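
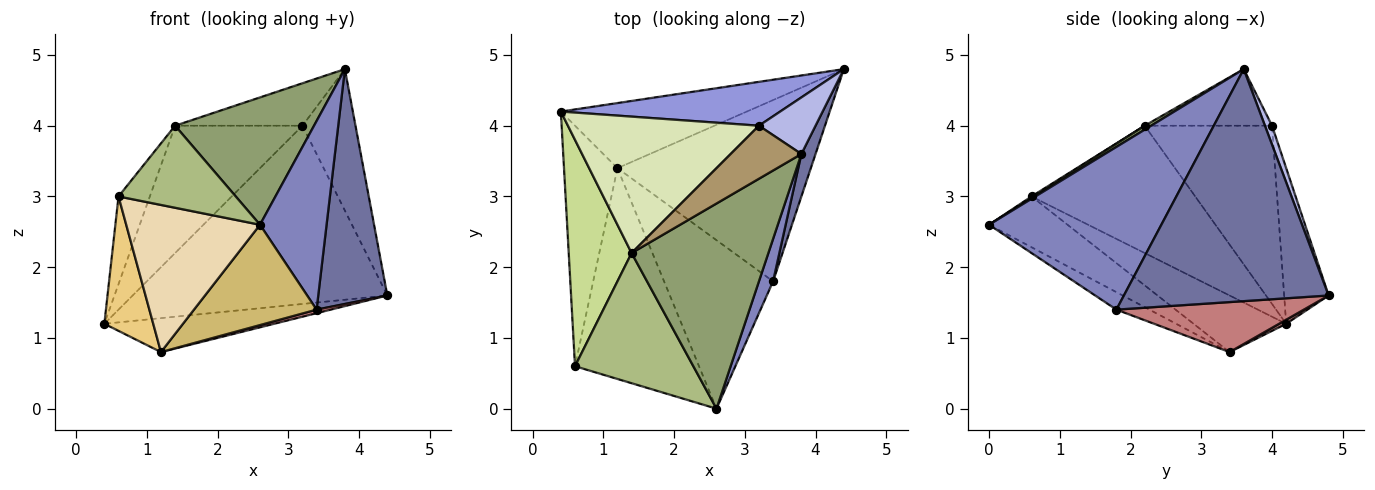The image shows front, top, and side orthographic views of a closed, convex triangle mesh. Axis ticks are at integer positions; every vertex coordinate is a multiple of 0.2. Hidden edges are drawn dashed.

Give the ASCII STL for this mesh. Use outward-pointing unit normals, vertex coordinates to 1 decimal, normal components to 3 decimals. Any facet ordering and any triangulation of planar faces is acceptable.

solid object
 facet normal 0.946 -0.319 0.058
  outer loop
   vertex 3.4 1.8 1.4
   vertex 4.4 4.8 1.6
   vertex 3.8 3.6 4.8
  endloop
 endfacet
 facet normal 0.930 -0.359 0.081
  outer loop
   vertex 3.4 1.8 1.4
   vertex 3.8 3.6 4.8
   vertex 2.6 0.0 2.6
  endloop
 endfacet
 facet normal -0.167 0.957 0.236
  outer loop
   vertex 3.2 4.0 4.0
   vertex 4.4 4.8 1.6
   vertex 0.4 4.2 1.2
  endloop
 endfacet
 facet normal 0.123 0.921 0.369
  outer loop
   vertex 3.2 4.0 4.0
   vertex 3.8 3.6 4.8
   vertex 4.4 4.8 1.6
  endloop
 endfacet
 facet normal 0.024 -0.527 0.849
  outer loop
   vertex 1.4 2.2 4.0
   vertex 2.6 0.0 2.6
   vertex 3.8 3.6 4.8
  endloop
 endfacet
 facet normal 0.009 -0.533 0.846
  outer loop
   vertex 1.4 2.2 4.0
   vertex 0.6 0.6 3.0
   vertex 2.6 0.0 2.6
  endloop
 endfacet
 facet normal -0.884 0.169 0.436
  outer loop
   vertex 1.4 2.2 4.0
   vertex 0.4 4.2 1.2
   vertex 0.6 0.6 3.0
  endloop
 endfacet
 facet normal -0.564 0.564 0.604
  outer loop
   vertex 1.4 2.2 4.0
   vertex 3.2 4.0 4.0
   vertex 0.4 4.2 1.2
  endloop
 endfacet
 facet normal -0.530 0.530 0.662
  outer loop
   vertex 1.4 2.2 4.0
   vertex 3.8 3.6 4.8
   vertex 3.2 4.0 4.0
  endloop
 endfacet
 facet normal -0.136 -0.507 -0.851
  outer loop
   vertex 1.2 3.4 0.8
   vertex 3.4 1.8 1.4
   vertex 2.6 0.0 2.6
  endloop
 endfacet
 facet normal -0.679 -0.358 -0.641
  outer loop
   vertex 1.2 3.4 0.8
   vertex 0.6 0.6 3.0
   vertex 0.4 4.2 1.2
  endloop
 endfacet
 facet normal -0.318 -0.543 -0.777
  outer loop
   vertex 1.2 3.4 0.8
   vertex 2.6 0.0 2.6
   vertex 0.6 0.6 3.0
  endloop
 endfacet
 facet normal 0.019 0.462 -0.886
  outer loop
   vertex 1.2 3.4 0.8
   vertex 0.4 4.2 1.2
   vertex 4.4 4.8 1.6
  endloop
 endfacet
 facet normal 0.250 -0.019 -0.968
  outer loop
   vertex 1.2 3.4 0.8
   vertex 4.4 4.8 1.6
   vertex 3.4 1.8 1.4
  endloop
 endfacet
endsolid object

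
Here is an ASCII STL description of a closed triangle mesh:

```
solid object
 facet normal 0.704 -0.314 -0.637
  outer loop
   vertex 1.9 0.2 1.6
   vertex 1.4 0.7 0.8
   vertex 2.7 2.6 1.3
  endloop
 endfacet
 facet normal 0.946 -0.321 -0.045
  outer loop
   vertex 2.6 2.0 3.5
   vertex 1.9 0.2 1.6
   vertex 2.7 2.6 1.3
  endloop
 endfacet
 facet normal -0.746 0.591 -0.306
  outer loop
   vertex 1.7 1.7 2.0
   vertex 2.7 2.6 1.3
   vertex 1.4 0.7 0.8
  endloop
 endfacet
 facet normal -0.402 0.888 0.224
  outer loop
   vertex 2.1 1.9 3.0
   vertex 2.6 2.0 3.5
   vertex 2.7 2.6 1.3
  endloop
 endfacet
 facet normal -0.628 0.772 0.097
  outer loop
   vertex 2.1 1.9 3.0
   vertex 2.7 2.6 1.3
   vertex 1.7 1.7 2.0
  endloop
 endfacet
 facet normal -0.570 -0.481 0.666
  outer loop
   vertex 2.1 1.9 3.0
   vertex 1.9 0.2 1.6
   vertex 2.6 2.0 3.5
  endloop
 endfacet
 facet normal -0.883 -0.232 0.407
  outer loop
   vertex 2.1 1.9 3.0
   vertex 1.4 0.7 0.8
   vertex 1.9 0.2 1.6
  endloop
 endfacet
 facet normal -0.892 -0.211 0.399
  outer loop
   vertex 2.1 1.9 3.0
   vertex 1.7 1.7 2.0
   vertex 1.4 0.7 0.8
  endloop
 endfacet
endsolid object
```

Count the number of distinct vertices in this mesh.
6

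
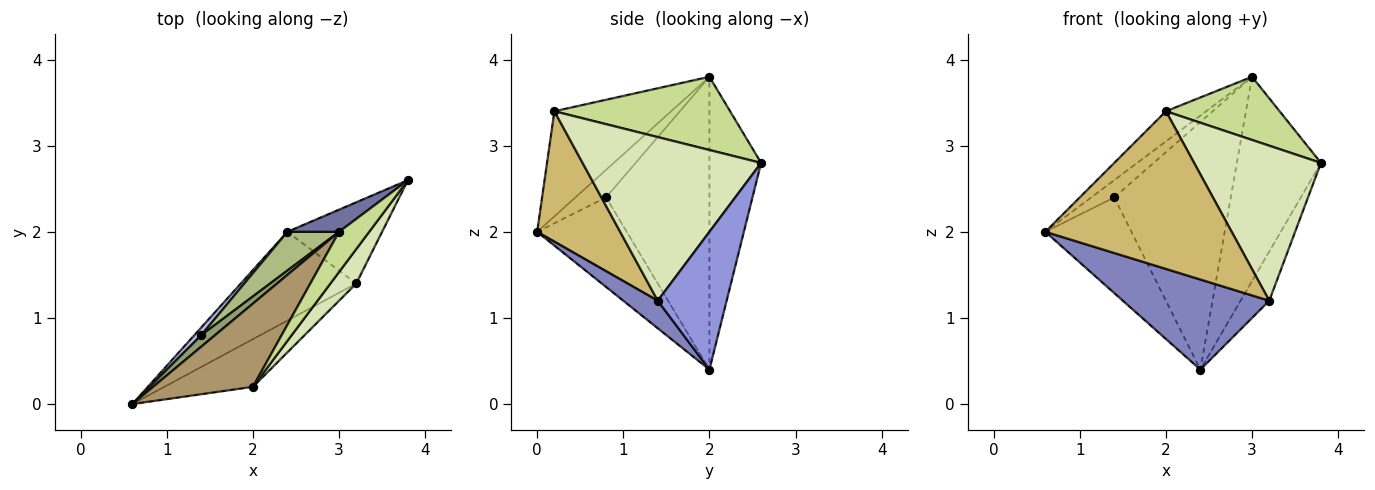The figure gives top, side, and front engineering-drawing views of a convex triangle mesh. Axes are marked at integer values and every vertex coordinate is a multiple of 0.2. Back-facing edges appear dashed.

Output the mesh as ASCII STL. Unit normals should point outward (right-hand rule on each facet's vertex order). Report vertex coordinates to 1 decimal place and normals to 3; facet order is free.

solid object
 facet normal -0.521 0.848 0.092
  outer loop
   vertex 3.0 2.0 3.8
   vertex 3.8 2.6 2.8
   vertex 2.4 2.0 0.4
  endloop
 endfacet
 facet normal 0.165 -0.703 -0.692
  outer loop
   vertex 3.2 1.4 1.2
   vertex 0.6 0.0 2.0
   vertex 2.4 2.0 0.4
  endloop
 endfacet
 facet normal 0.779 0.325 -0.536
  outer loop
   vertex 3.2 1.4 1.2
   vertex 2.4 2.0 0.4
   vertex 3.8 2.6 2.8
  endloop
 endfacet
 facet normal -0.720 0.692 0.055
  outer loop
   vertex 1.4 0.8 2.4
   vertex 2.4 2.0 0.4
   vertex 0.6 0.0 2.0
  endloop
 endfacet
 facet normal -0.743 0.557 0.371
  outer loop
   vertex 1.4 0.8 2.4
   vertex 0.6 0.0 2.0
   vertex 3.0 2.0 3.8
  endloop
 endfacet
 facet normal -0.659 0.743 0.116
  outer loop
   vertex 1.4 0.8 2.4
   vertex 3.0 2.0 3.8
   vertex 2.4 2.0 0.4
  endloop
 endfacet
 facet normal 0.793 -0.513 0.327
  outer loop
   vertex 2.0 0.2 3.4
   vertex 3.8 2.6 2.8
   vertex 3.0 2.0 3.8
  endloop
 endfacet
 facet normal 0.809 -0.574 0.128
  outer loop
   vertex 2.0 0.2 3.4
   vertex 3.2 1.4 1.2
   vertex 3.8 2.6 2.8
  endloop
 endfacet
 facet normal -0.703 0.242 0.669
  outer loop
   vertex 2.0 0.2 3.4
   vertex 3.0 2.0 3.8
   vertex 0.6 0.0 2.0
  endloop
 endfacet
 facet normal 0.392 -0.880 -0.266
  outer loop
   vertex 2.0 0.2 3.4
   vertex 0.6 0.0 2.0
   vertex 3.2 1.4 1.2
  endloop
 endfacet
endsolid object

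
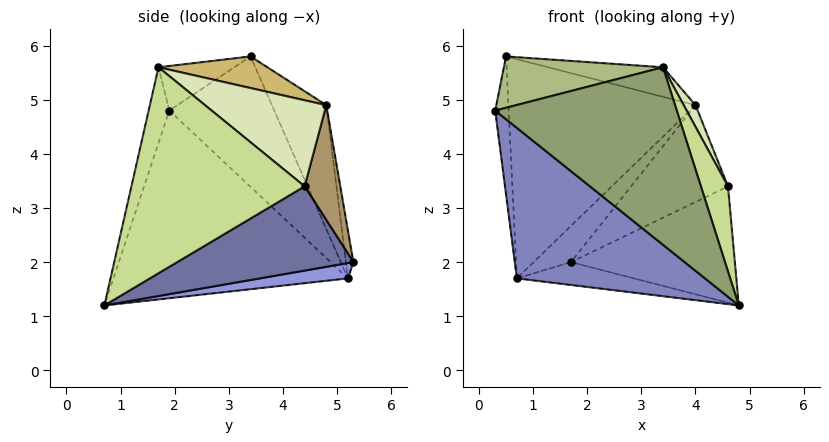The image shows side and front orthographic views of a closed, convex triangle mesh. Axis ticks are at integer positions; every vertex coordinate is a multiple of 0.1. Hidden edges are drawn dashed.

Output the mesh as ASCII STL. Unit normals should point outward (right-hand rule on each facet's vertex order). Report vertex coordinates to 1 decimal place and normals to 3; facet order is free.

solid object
 facet normal 0.498 0.463 -0.733
  outer loop
   vertex 4.6 4.4 3.4
   vertex 4.8 0.7 1.2
   vertex 1.7 5.3 2.0
  endloop
 endfacet
 facet normal -0.619 -0.496 -0.608
  outer loop
   vertex 0.7 5.2 1.7
   vertex 4.8 0.7 1.2
   vertex 0.3 1.9 4.8
  endloop
 endfacet
 facet normal 0.242 0.322 -0.915
  outer loop
   vertex 0.7 5.2 1.7
   vertex 1.7 5.3 2.0
   vertex 4.8 0.7 1.2
  endloop
 endfacet
 facet normal -0.992 0.127 0.007
  outer loop
   vertex 0.7 5.2 1.7
   vertex 0.3 1.9 4.8
   vertex 0.5 3.4 5.8
  endloop
 endfacet
 facet normal -0.111 -0.976 0.187
  outer loop
   vertex 3.4 1.7 5.6
   vertex 0.3 1.9 4.8
   vertex 4.8 0.7 1.2
  endloop
 endfacet
 facet normal -0.245 -0.515 0.821
  outer loop
   vertex 3.4 1.7 5.6
   vertex 0.5 3.4 5.8
   vertex 0.3 1.9 4.8
  endloop
 endfacet
 facet normal 0.933 -0.146 0.330
  outer loop
   vertex 3.4 1.7 5.6
   vertex 4.8 0.7 1.2
   vertex 4.6 4.4 3.4
  endloop
 endfacet
 facet normal 0.916 -0.089 0.390
  outer loop
   vertex 4.0 4.8 4.9
   vertex 3.4 1.7 5.6
   vertex 4.6 4.4 3.4
  endloop
 endfacet
 facet normal 0.343 0.933 -0.111
  outer loop
   vertex 4.0 4.8 4.9
   vertex 4.6 4.4 3.4
   vertex 1.7 5.3 2.0
  endloop
 endfacet
 facet normal 0.175 0.185 0.967
  outer loop
   vertex 4.0 4.8 4.9
   vertex 0.5 3.4 5.8
   vertex 3.4 1.7 5.6
  endloop
 endfacet
 facet normal -0.186 0.933 0.308
  outer loop
   vertex 4.0 4.8 4.9
   vertex 1.7 5.3 2.0
   vertex 0.7 5.2 1.7
  endloop
 endfacet
 facet normal -0.259 0.889 0.378
  outer loop
   vertex 4.0 4.8 4.9
   vertex 0.7 5.2 1.7
   vertex 0.5 3.4 5.8
  endloop
 endfacet
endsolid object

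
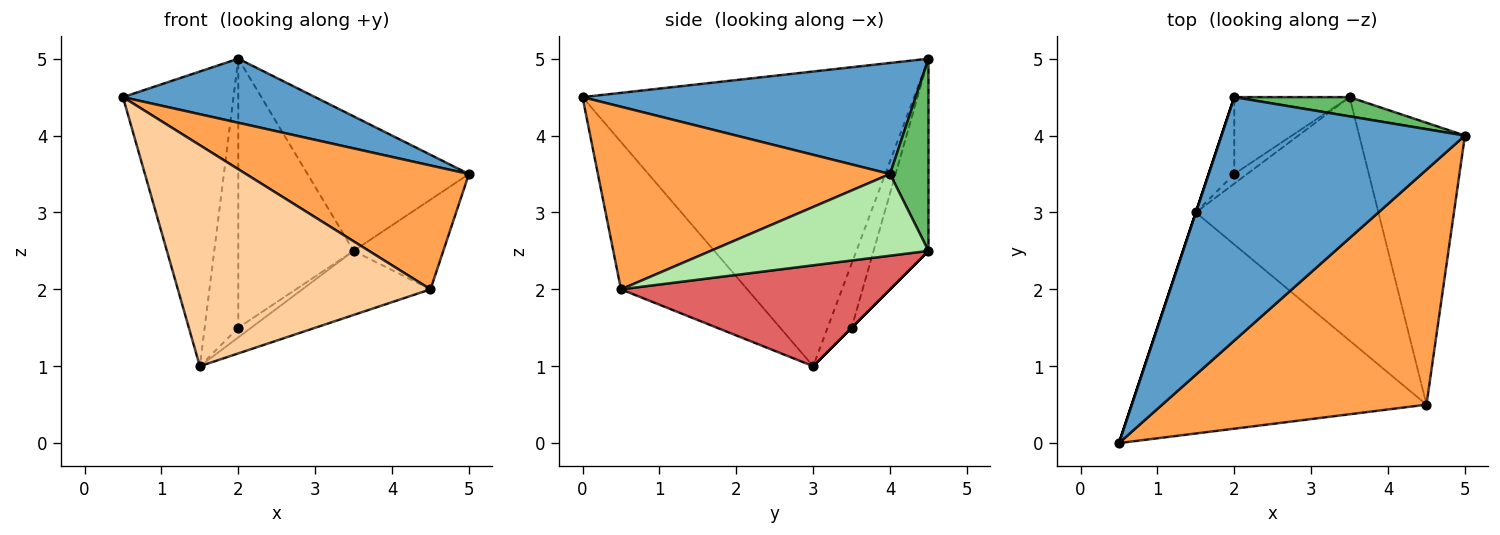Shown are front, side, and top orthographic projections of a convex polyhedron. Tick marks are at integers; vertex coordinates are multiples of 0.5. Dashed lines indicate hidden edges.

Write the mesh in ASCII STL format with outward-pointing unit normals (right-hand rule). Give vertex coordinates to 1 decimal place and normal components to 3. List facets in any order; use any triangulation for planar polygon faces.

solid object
 facet normal 0.404 -0.233 0.885
  outer loop
   vertex 2.0 4.5 5.0
   vertex 0.5 0.0 4.5
   vertex 5.0 4.0 3.5
  endloop
 endfacet
 facet normal -0.949 0.316 0.000
  outer loop
   vertex 1.5 3.0 1.0
   vertex 0.5 0.0 4.5
   vertex 2.0 4.5 5.0
  endloop
 endfacet
 facet normal 0.521 -0.398 0.755
  outer loop
   vertex 4.5 0.5 2.0
   vertex 5.0 4.0 3.5
   vertex 0.5 0.0 4.5
  endloop
 endfacet
 facet normal -0.333 -0.667 -0.667
  outer loop
   vertex 4.5 0.5 2.0
   vertex 0.5 0.0 4.5
   vertex 1.5 3.0 1.0
  endloop
 endfacet
 facet normal 0.229 0.964 0.138
  outer loop
   vertex 3.5 4.5 2.5
   vertex 2.0 4.5 5.0
   vertex 5.0 4.0 3.5
  endloop
 endfacet
 facet normal 0.593 0.244 -0.767
  outer loop
   vertex 3.5 4.5 2.5
   vertex 5.0 4.0 3.5
   vertex 4.5 0.5 2.0
  endloop
 endfacet
 facet normal 0.471 0.224 -0.853
  outer loop
   vertex 3.5 4.5 2.5
   vertex 4.5 0.5 2.0
   vertex 1.5 3.0 1.0
  endloop
 endfacet
 facet normal -0.566 0.793 -0.226
  outer loop
   vertex 2.0 3.5 1.5
   vertex 1.5 3.0 1.0
   vertex 2.0 4.5 5.0
  endloop
 endfacet
 facet normal -0.416 0.874 -0.250
  outer loop
   vertex 2.0 3.5 1.5
   vertex 2.0 4.5 5.0
   vertex 3.5 4.5 2.5
  endloop
 endfacet
 facet normal 0.000 0.707 -0.707
  outer loop
   vertex 2.0 3.5 1.5
   vertex 3.5 4.5 2.5
   vertex 1.5 3.0 1.0
  endloop
 endfacet
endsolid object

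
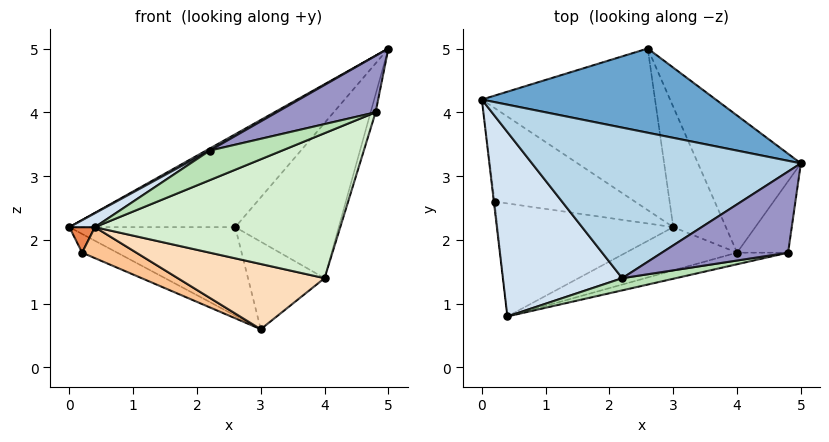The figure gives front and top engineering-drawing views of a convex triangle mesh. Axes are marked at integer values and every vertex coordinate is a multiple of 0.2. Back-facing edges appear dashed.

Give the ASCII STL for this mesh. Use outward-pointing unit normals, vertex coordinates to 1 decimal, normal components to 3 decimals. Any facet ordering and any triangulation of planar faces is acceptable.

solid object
 facet normal -0.222 0.722 0.655
  outer loop
   vertex 2.6 5.0 2.2
   vertex 0.0 4.2 2.2
   vertex 5.0 3.2 5.0
  endloop
 endfacet
 facet normal -0.146 0.475 -0.868
  outer loop
   vertex 2.6 5.0 2.2
   vertex 3.0 2.2 0.6
   vertex 0.0 4.2 2.2
  endloop
 endfacet
 facet normal -0.490 -0.012 0.871
  outer loop
   vertex 2.2 1.4 3.4
   vertex 5.0 3.2 5.0
   vertex 0.0 4.2 2.2
  endloop
 endfacet
 facet normal -0.539 -0.063 0.840
  outer loop
   vertex 2.2 1.4 3.4
   vertex 0.0 4.2 2.2
   vertex 0.4 0.8 2.2
  endloop
 endfacet
 facet normal -0.993 -0.117 -0.029
  outer loop
   vertex 0.2 2.6 1.8
   vertex 0.4 0.8 2.2
   vertex 0.0 4.2 2.2
  endloop
 endfacet
 facet normal -0.365 0.183 -0.913
  outer loop
   vertex 0.2 2.6 1.8
   vertex 0.0 4.2 2.2
   vertex 3.0 2.2 0.6
  endloop
 endfacet
 facet normal -0.411 -0.241 -0.879
  outer loop
   vertex 0.2 2.6 1.8
   vertex 3.0 2.2 0.6
   vertex 0.4 0.8 2.2
  endloop
 endfacet
 facet normal 0.108 -0.829 -0.549
  outer loop
   vertex 4.0 1.8 1.4
   vertex 0.4 0.8 2.2
   vertex 3.0 2.2 0.6
  endloop
 endfacet
 facet normal 0.800 0.449 -0.397
  outer loop
   vertex 4.0 1.8 1.4
   vertex 2.6 5.0 2.2
   vertex 5.0 3.2 5.0
  endloop
 endfacet
 facet normal 0.662 0.441 -0.606
  outer loop
   vertex 4.0 1.8 1.4
   vertex 3.0 2.2 0.6
   vertex 2.6 5.0 2.2
  endloop
 endfacet
 facet normal 0.054 -0.923 0.380
  outer loop
   vertex 4.8 1.8 4.0
   vertex 2.2 1.4 3.4
   vertex 0.4 0.8 2.2
  endloop
 endfacet
 facet normal 0.251 -0.965 -0.077
  outer loop
   vertex 4.8 1.8 4.0
   vertex 0.4 0.8 2.2
   vertex 4.0 1.8 1.4
  endloop
 endfacet
 facet normal -0.101 -0.569 0.816
  outer loop
   vertex 4.8 1.8 4.0
   vertex 5.0 3.2 5.0
   vertex 2.2 1.4 3.4
  endloop
 endfacet
 facet normal 0.953 0.073 -0.293
  outer loop
   vertex 4.8 1.8 4.0
   vertex 4.0 1.8 1.4
   vertex 5.0 3.2 5.0
  endloop
 endfacet
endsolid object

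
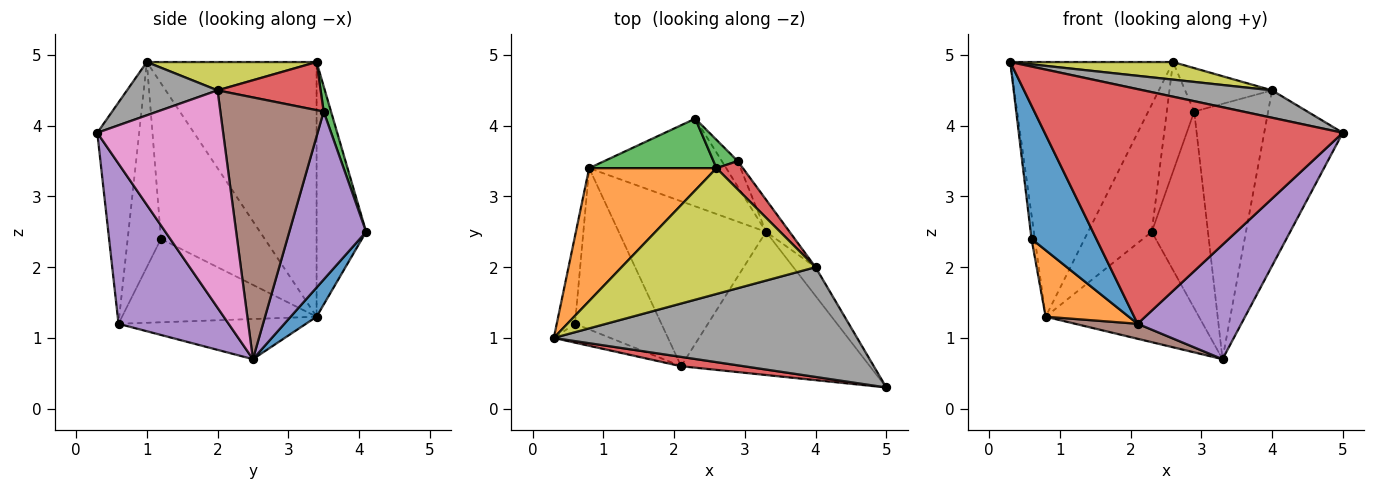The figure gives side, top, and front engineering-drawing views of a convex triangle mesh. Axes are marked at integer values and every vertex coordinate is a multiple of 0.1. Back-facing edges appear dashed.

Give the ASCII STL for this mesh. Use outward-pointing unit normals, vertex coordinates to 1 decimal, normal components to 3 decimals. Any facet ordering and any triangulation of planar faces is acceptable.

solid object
 facet normal 0.131 0.776 -0.617
  outer loop
   vertex 0.8 3.4 1.3
   vertex 2.3 4.1 2.5
   vertex 3.3 2.5 0.7
  endloop
 endfacet
 facet normal -0.679 0.651 0.340
  outer loop
   vertex 2.6 3.4 4.9
   vertex 0.8 3.4 1.3
   vertex 0.3 1.0 4.9
  endloop
 endfacet
 facet normal -0.587 0.755 0.293
  outer loop
   vertex 2.6 3.4 4.9
   vertex 2.3 4.1 2.5
   vertex 0.8 3.4 1.3
  endloop
 endfacet
 facet normal -0.139 -0.990 0.039
  outer loop
   vertex 2.1 0.6 1.2
   vertex 5.0 0.3 3.9
   vertex 0.3 1.0 4.9
  endloop
 endfacet
 facet normal 0.552 -0.520 -0.651
  outer loop
   vertex 2.1 0.6 1.2
   vertex 3.3 2.5 0.7
   vertex 5.0 0.3 3.9
  endloop
 endfacet
 facet normal -0.262 -0.087 -0.961
  outer loop
   vertex 2.1 0.6 1.2
   vertex 0.8 3.4 1.3
   vertex 3.3 2.5 0.7
  endloop
 endfacet
 facet normal 0.845 0.528 -0.086
  outer loop
   vertex 4.0 2.0 4.5
   vertex 5.0 0.3 3.9
   vertex 3.3 2.5 0.7
  endloop
 endfacet
 facet normal 0.168 -0.239 0.956
  outer loop
   vertex 4.0 2.0 4.5
   vertex 0.3 1.0 4.9
   vertex 5.0 0.3 3.9
  endloop
 endfacet
 facet normal 0.143 -0.137 0.980
  outer loop
   vertex 4.0 2.0 4.5
   vertex 2.6 3.4 4.9
   vertex 0.3 1.0 4.9
  endloop
 endfacet
 facet normal -0.993 0.032 -0.117
  outer loop
   vertex 0.6 1.2 2.4
   vertex 0.3 1.0 4.9
   vertex 0.8 3.4 1.3
  endloop
 endfacet
 facet normal -0.453 -0.883 -0.125
  outer loop
   vertex 0.6 1.2 2.4
   vertex 2.1 0.6 1.2
   vertex 0.3 1.0 4.9
  endloop
 endfacet
 facet normal -0.666 -0.284 -0.690
  outer loop
   vertex 0.6 1.2 2.4
   vertex 0.8 3.4 1.3
   vertex 2.1 0.6 1.2
  endloop
 endfacet
 facet normal 0.252 0.937 0.242
  outer loop
   vertex 2.9 3.5 4.2
   vertex 2.3 4.1 2.5
   vertex 2.6 3.4 4.9
  endloop
 endfacet
 facet normal 0.705 0.594 0.387
  outer loop
   vertex 2.9 3.5 4.2
   vertex 2.6 3.4 4.9
   vertex 4.0 2.0 4.5
  endloop
 endfacet
 facet normal 0.805 0.589 -0.076
  outer loop
   vertex 2.9 3.5 4.2
   vertex 3.3 2.5 0.7
   vertex 2.3 4.1 2.5
  endloop
 endfacet
 facet normal 0.811 0.580 -0.073
  outer loop
   vertex 2.9 3.5 4.2
   vertex 4.0 2.0 4.5
   vertex 3.3 2.5 0.7
  endloop
 endfacet
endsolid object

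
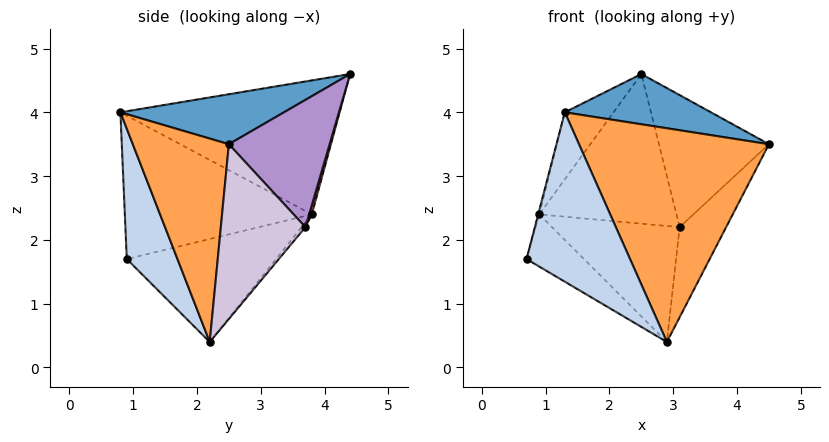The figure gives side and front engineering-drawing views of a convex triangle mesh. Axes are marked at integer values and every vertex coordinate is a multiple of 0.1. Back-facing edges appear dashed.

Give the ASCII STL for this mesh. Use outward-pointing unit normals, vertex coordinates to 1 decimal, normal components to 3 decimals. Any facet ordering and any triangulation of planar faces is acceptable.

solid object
 facet normal 0.276 -0.247 0.929
  outer loop
   vertex 1.3 0.8 4.0
   vertex 4.5 2.5 3.5
   vertex 2.5 4.4 4.6
  endloop
 endfacet
 facet normal 0.435 -0.888 -0.152
  outer loop
   vertex 1.3 0.8 4.0
   vertex 0.7 0.9 1.7
   vertex 2.9 2.2 0.4
  endloop
 endfacet
 facet normal 0.446 -0.883 -0.145
  outer loop
   vertex 1.3 0.8 4.0
   vertex 2.9 2.2 0.4
   vertex 4.5 2.5 3.5
  endloop
 endfacet
 facet normal -0.592 0.228 -0.774
  outer loop
   vertex 0.9 3.8 2.4
   vertex 2.9 2.2 0.4
   vertex 0.7 0.9 1.7
  endloop
 endfacet
 facet normal -0.968 0.006 0.253
  outer loop
   vertex 0.9 3.8 2.4
   vertex 0.7 0.9 1.7
   vertex 1.3 0.8 4.0
  endloop
 endfacet
 facet normal -0.818 0.182 0.545
  outer loop
   vertex 0.9 3.8 2.4
   vertex 1.3 0.8 4.0
   vertex 2.5 4.4 4.6
  endloop
 endfacet
 facet normal 0.019 0.961 -0.276
  outer loop
   vertex 3.1 3.7 2.2
   vertex 0.9 3.8 2.4
   vertex 2.5 4.4 4.6
  endloop
 endfacet
 facet normal -0.023 0.769 -0.638
  outer loop
   vertex 3.1 3.7 2.2
   vertex 2.9 2.2 0.4
   vertex 0.9 3.8 2.4
  endloop
 endfacet
 facet normal 0.675 0.737 -0.046
  outer loop
   vertex 3.1 3.7 2.2
   vertex 2.5 4.4 4.6
   vertex 4.5 2.5 3.5
  endloop
 endfacet
 facet normal 0.784 0.431 -0.446
  outer loop
   vertex 3.1 3.7 2.2
   vertex 4.5 2.5 3.5
   vertex 2.9 2.2 0.4
  endloop
 endfacet
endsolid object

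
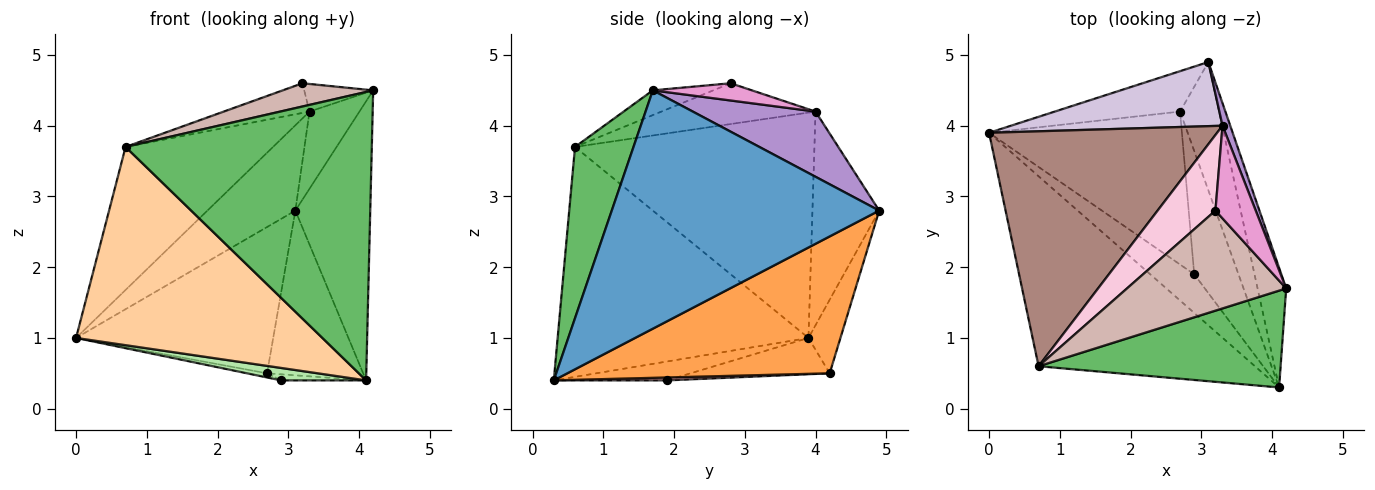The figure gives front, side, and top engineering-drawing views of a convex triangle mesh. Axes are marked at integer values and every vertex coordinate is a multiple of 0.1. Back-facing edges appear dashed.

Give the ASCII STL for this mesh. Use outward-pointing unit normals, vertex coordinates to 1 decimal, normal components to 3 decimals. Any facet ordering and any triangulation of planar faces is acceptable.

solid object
 facet normal 0.957 0.268 -0.115
  outer loop
   vertex 4.1 0.3 0.4
   vertex 3.1 4.9 2.8
   vertex 4.2 1.7 4.5
  endloop
 endfacet
 facet normal -0.155 0.952 -0.263
  outer loop
   vertex 2.7 4.2 0.5
   vertex 0.0 3.9 1.0
   vertex 3.1 4.9 2.8
  endloop
 endfacet
 facet normal 0.907 0.332 -0.259
  outer loop
   vertex 2.7 4.2 0.5
   vertex 3.1 4.9 2.8
   vertex 4.1 0.3 0.4
  endloop
 endfacet
 facet normal -0.592 -0.582 -0.557
  outer loop
   vertex 0.7 0.6 3.7
   vertex 0.0 3.9 1.0
   vertex 4.1 0.3 0.4
  endloop
 endfacet
 facet normal 0.220 -0.925 0.310
  outer loop
   vertex 0.7 0.6 3.7
   vertex 4.1 0.3 0.4
   vertex 4.2 1.7 4.5
  endloop
 endfacet
 facet normal -0.378 -0.283 -0.881
  outer loop
   vertex 2.9 1.9 0.4
   vertex 4.1 0.3 0.4
   vertex 0.0 3.9 1.0
  endloop
 endfacet
 facet normal -0.185 0.027 -0.982
  outer loop
   vertex 2.9 1.9 0.4
   vertex 0.0 3.9 1.0
   vertex 2.7 4.2 0.5
  endloop
 endfacet
 facet normal 0.065 0.049 -0.997
  outer loop
   vertex 2.9 1.9 0.4
   vertex 2.7 4.2 0.5
   vertex 4.1 0.3 0.4
  endloop
 endfacet
 facet normal 0.921 0.375 0.109
  outer loop
   vertex 3.3 4.0 4.2
   vertex 4.2 1.7 4.5
   vertex 3.1 4.9 2.8
  endloop
 endfacet
 facet normal -0.519 0.684 0.514
  outer loop
   vertex 3.3 4.0 4.2
   vertex 3.1 4.9 2.8
   vertex 0.0 3.9 1.0
  endloop
 endfacet
 facet normal -0.645 0.397 0.653
  outer loop
   vertex 3.3 4.0 4.2
   vertex 0.0 3.9 1.0
   vertex 0.7 0.6 3.7
  endloop
 endfacet
 facet normal -0.150 -0.224 0.963
  outer loop
   vertex 3.2 2.8 4.6
   vertex 0.7 0.6 3.7
   vertex 4.2 1.7 4.5
  endloop
 endfacet
 facet normal 0.379 0.264 0.887
  outer loop
   vertex 3.2 2.8 4.6
   vertex 4.2 1.7 4.5
   vertex 3.3 4.0 4.2
  endloop
 endfacet
 facet normal -0.549 0.305 0.778
  outer loop
   vertex 3.2 2.8 4.6
   vertex 3.3 4.0 4.2
   vertex 0.7 0.6 3.7
  endloop
 endfacet
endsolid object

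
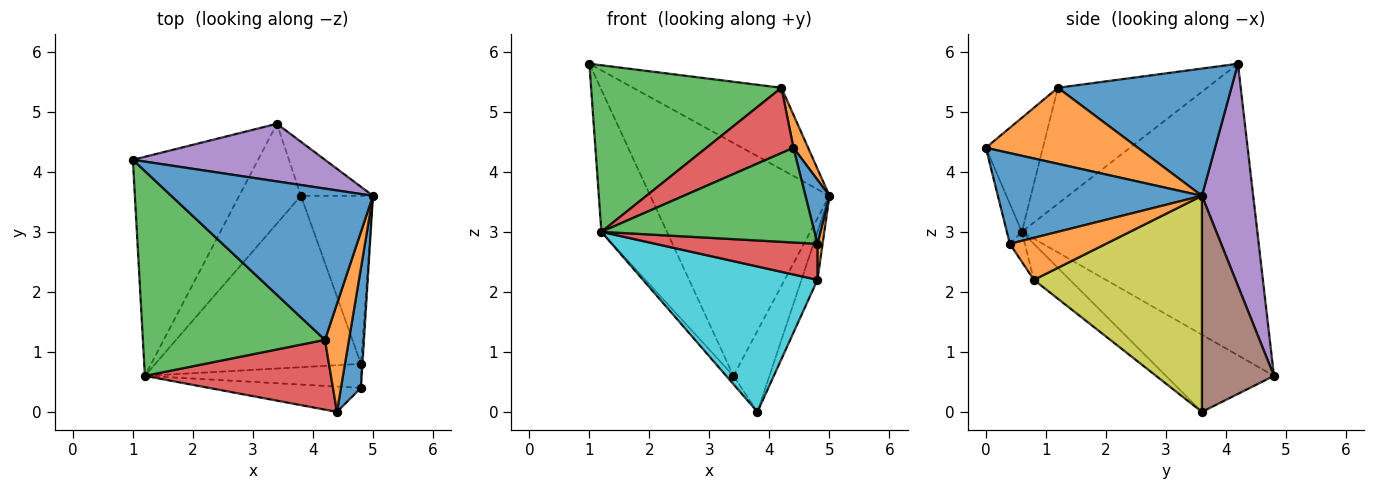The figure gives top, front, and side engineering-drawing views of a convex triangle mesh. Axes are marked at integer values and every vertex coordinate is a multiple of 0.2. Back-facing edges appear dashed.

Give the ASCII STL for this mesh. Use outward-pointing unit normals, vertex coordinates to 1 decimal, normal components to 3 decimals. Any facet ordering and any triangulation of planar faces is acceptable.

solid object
 facet normal 0.485 0.415 0.769
  outer loop
   vertex 4.2 1.2 5.4
   vertex 5.0 3.6 3.6
   vertex 1.0 4.2 5.8
  endloop
 endfacet
 facet normal 0.950 -0.092 0.300
  outer loop
   vertex 4.2 1.2 5.4
   vertex 4.4 0.0 4.4
   vertex 5.0 3.6 3.6
  endloop
 endfacet
 facet normal -0.443 -0.566 0.695
  outer loop
   vertex 4.2 1.2 5.4
   vertex 1.0 4.2 5.8
   vertex 1.2 0.6 3.0
  endloop
 endfacet
 facet normal -0.409 -0.624 0.667
  outer loop
   vertex 4.2 1.2 5.4
   vertex 1.2 0.6 3.0
   vertex 4.4 0.0 4.4
  endloop
 endfacet
 facet normal 0.268 0.935 0.231
  outer loop
   vertex 3.4 4.8 0.6
   vertex 1.0 4.2 5.8
   vertex 5.0 3.6 3.6
  endloop
 endfacet
 facet normal 0.857 0.429 -0.286
  outer loop
   vertex 3.4 4.8 0.6
   vertex 5.0 3.6 3.6
   vertex 3.8 3.6 0.0
  endloop
 endfacet
 facet normal -0.890 0.248 -0.382
  outer loop
   vertex 3.4 4.8 0.6
   vertex 1.2 0.6 3.0
   vertex 1.0 4.2 5.8
  endloop
 endfacet
 facet normal -0.780 0.052 -0.624
  outer loop
   vertex 3.4 4.8 0.6
   vertex 3.8 3.6 0.0
   vertex 1.2 0.6 3.0
  endloop
 endfacet
 facet normal 0.945 0.090 -0.315
  outer loop
   vertex 4.8 0.8 2.2
   vertex 3.8 3.6 0.0
   vertex 5.0 3.6 3.6
  endloop
 endfacet
 facet normal -0.132 -0.641 -0.756
  outer loop
   vertex 4.8 0.8 2.2
   vertex 1.2 0.6 3.0
   vertex 3.8 3.6 0.0
  endloop
 endfacet
 facet normal 0.970 -0.114 0.214
  outer loop
   vertex 4.8 0.4 2.8
   vertex 5.0 3.6 3.6
   vertex 4.4 0.0 4.4
  endloop
 endfacet
 facet normal 0.998 -0.053 -0.036
  outer loop
   vertex 4.8 0.4 2.8
   vertex 4.8 0.8 2.2
   vertex 5.0 3.6 3.6
  endloop
 endfacet
 facet normal -0.068 -0.964 -0.258
  outer loop
   vertex 4.8 0.4 2.8
   vertex 4.4 0.0 4.4
   vertex 1.2 0.6 3.0
  endloop
 endfacet
 facet normal -0.077 -0.830 -0.553
  outer loop
   vertex 4.8 0.4 2.8
   vertex 1.2 0.6 3.0
   vertex 4.8 0.8 2.2
  endloop
 endfacet
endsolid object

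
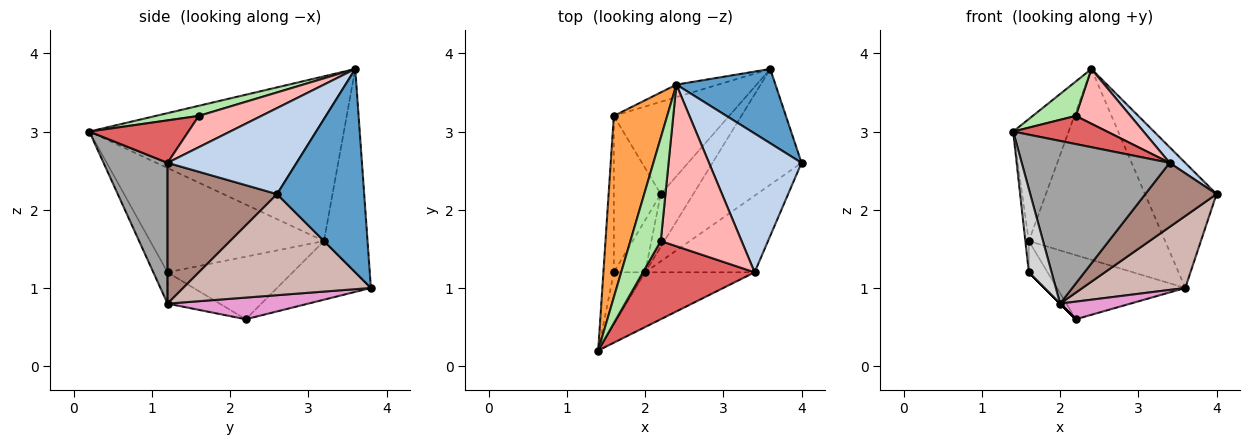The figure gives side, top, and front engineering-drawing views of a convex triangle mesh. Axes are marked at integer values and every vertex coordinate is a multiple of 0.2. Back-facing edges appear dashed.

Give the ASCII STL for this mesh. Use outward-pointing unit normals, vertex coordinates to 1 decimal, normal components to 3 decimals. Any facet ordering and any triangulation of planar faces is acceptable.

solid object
 facet normal 0.723 0.594 0.352
  outer loop
   vertex 3.6 3.8 1.0
   vertex 2.4 3.6 3.8
   vertex 4.0 2.6 2.2
  endloop
 endfacet
 facet normal 0.679 -0.082 0.730
  outer loop
   vertex 3.4 1.2 2.6
   vertex 4.0 2.6 2.2
   vertex 2.4 3.6 3.8
  endloop
 endfacet
 facet normal -0.932 0.203 0.302
  outer loop
   vertex 1.6 3.2 1.6
   vertex 1.4 0.2 3.0
   vertex 2.4 3.6 3.8
  endloop
 endfacet
 facet normal -0.304 0.951 -0.062
  outer loop
   vertex 1.6 3.2 1.6
   vertex 2.4 3.6 3.8
   vertex 3.6 3.8 1.0
  endloop
 endfacet
 facet normal -0.385 0.527 -0.758
  outer loop
   vertex 1.6 3.2 1.6
   vertex 3.6 3.8 1.0
   vertex 2.2 2.2 0.6
  endloop
 endfacet
 facet normal 0.302 -0.302 0.905
  outer loop
   vertex 2.2 1.6 3.2
   vertex 2.4 3.6 3.8
   vertex 1.4 0.2 3.0
  endloop
 endfacet
 facet normal 0.337 -0.319 0.886
  outer loop
   vertex 2.2 1.6 3.2
   vertex 1.4 0.2 3.0
   vertex 3.4 1.2 2.6
  endloop
 endfacet
 facet normal 0.344 -0.301 0.889
  outer loop
   vertex 2.2 1.6 3.2
   vertex 3.4 1.2 2.6
   vertex 2.4 3.6 3.8
  endloop
 endfacet
 facet normal -0.995 0.020 -0.099
  outer loop
   vertex 1.6 1.2 1.2
   vertex 1.4 0.2 3.0
   vertex 1.6 3.2 1.6
  endloop
 endfacet
 facet normal -0.794 0.119 -0.596
  outer loop
   vertex 1.6 1.2 1.2
   vertex 1.6 3.2 1.6
   vertex 2.2 2.2 0.6
  endloop
 endfacet
 facet normal 0.702 -0.457 -0.546
  outer loop
   vertex 2.0 1.2 0.8
   vertex 4.0 2.6 2.2
   vertex 3.4 1.2 2.6
  endloop
 endfacet
 facet normal 0.694 -0.380 -0.611
  outer loop
   vertex 2.0 1.2 0.8
   vertex 3.6 3.8 1.0
   vertex 4.0 2.6 2.2
  endloop
 endfacet
 facet normal 0.535 -0.267 -0.802
  outer loop
   vertex 2.0 1.2 0.8
   vertex 2.2 2.2 0.6
   vertex 3.6 3.8 1.0
  endloop
 endfacet
 facet normal -0.707 0.000 -0.707
  outer loop
   vertex 2.0 1.2 0.8
   vertex 1.6 1.2 1.2
   vertex 2.2 2.2 0.6
  endloop
 endfacet
 facet normal 0.379 -0.877 -0.295
  outer loop
   vertex 2.0 1.2 0.8
   vertex 3.4 1.2 2.6
   vertex 1.4 0.2 3.0
  endloop
 endfacet
 facet normal -0.468 -0.749 -0.468
  outer loop
   vertex 2.0 1.2 0.8
   vertex 1.4 0.2 3.0
   vertex 1.6 1.2 1.2
  endloop
 endfacet
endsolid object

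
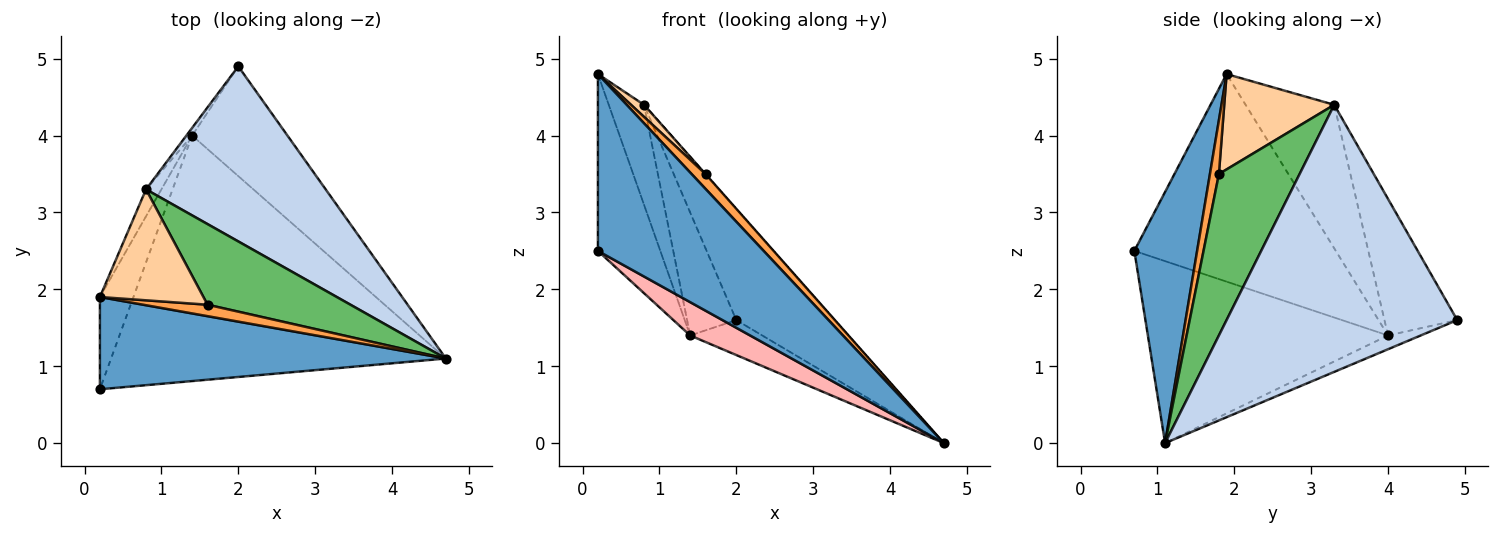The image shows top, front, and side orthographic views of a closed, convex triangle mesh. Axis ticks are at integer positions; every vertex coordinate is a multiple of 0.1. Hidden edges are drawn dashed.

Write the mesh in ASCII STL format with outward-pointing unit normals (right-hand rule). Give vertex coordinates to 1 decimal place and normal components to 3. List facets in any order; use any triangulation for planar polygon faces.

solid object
 facet normal 0.318 -0.840 0.439
  outer loop
   vertex 0.2 0.7 2.5
   vertex 4.7 1.1 0.0
   vertex 0.2 1.9 4.8
  endloop
 endfacet
 facet normal 0.782 0.334 0.526
  outer loop
   vertex 0.8 3.3 4.4
   vertex 4.7 1.1 0.0
   vertex 2.0 4.9 1.6
  endloop
 endfacet
 facet normal 0.454 -0.706 0.544
  outer loop
   vertex 1.6 1.8 3.5
   vertex 0.2 1.9 4.8
   vertex 4.7 1.1 0.0
  endloop
 endfacet
 facet normal 0.675 -0.080 0.733
  outer loop
   vertex 1.6 1.8 3.5
   vertex 0.8 3.3 4.4
   vertex 0.2 1.9 4.8
  endloop
 endfacet
 facet normal 0.749 0.002 0.663
  outer loop
   vertex 1.6 1.8 3.5
   vertex 4.7 1.1 0.0
   vertex 0.8 3.3 4.4
  endloop
 endfacet
 facet normal -0.828 0.560 -0.035
  outer loop
   vertex 1.4 4.0 1.4
   vertex 0.8 3.3 4.4
   vertex 2.0 4.9 1.6
  endloop
 endfacet
 facet normal -0.136 0.301 -0.944
  outer loop
   vertex 1.4 4.0 1.4
   vertex 2.0 4.9 1.6
   vertex 4.7 1.1 0.0
  endloop
 endfacet
 facet normal -0.474 -0.118 -0.872
  outer loop
   vertex 1.4 4.0 1.4
   vertex 4.7 1.1 0.0
   vertex 0.2 0.7 2.5
  endloop
 endfacet
 facet normal -0.944 0.292 -0.153
  outer loop
   vertex 1.4 4.0 1.4
   vertex 0.2 0.7 2.5
   vertex 0.2 1.9 4.8
  endloop
 endfacet
 facet normal -0.925 0.368 -0.099
  outer loop
   vertex 1.4 4.0 1.4
   vertex 0.2 1.9 4.8
   vertex 0.8 3.3 4.4
  endloop
 endfacet
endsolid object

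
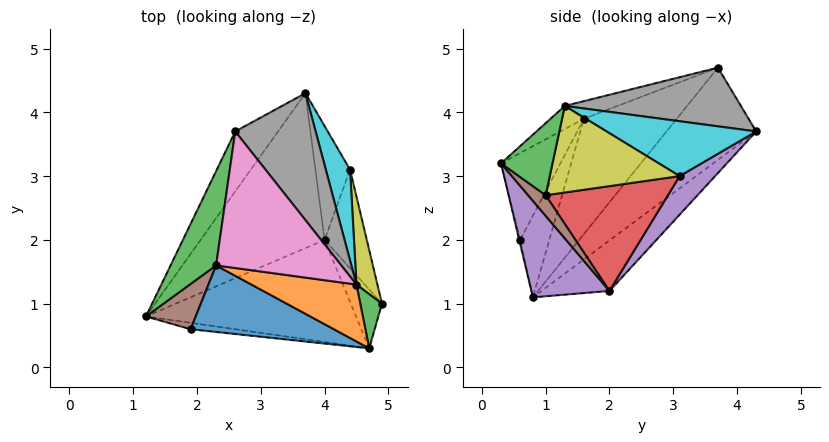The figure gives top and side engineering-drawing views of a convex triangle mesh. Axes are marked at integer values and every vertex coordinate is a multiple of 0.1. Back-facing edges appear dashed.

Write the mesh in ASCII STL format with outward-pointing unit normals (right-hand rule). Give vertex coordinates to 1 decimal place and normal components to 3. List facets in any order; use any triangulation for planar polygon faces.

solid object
 facet normal -0.654 0.693 -0.304
  outer loop
   vertex 2.6 3.7 4.7
   vertex 3.7 4.3 3.7
   vertex 1.2 0.8 1.1
  endloop
 endfacet
 facet normal -0.272 0.692 -0.669
  outer loop
   vertex 4.0 2.0 1.2
   vertex 1.2 0.8 1.1
   vertex 3.7 4.3 3.7
  endloop
 endfacet
 facet normal -0.930 -0.007 0.367
  outer loop
   vertex 2.3 1.6 3.9
   vertex 2.6 3.7 4.7
   vertex 1.2 0.8 1.1
  endloop
 endfacet
 facet normal 0.895 0.264 -0.360
  outer loop
   vertex 4.4 3.1 3.0
   vertex 4.9 1.0 2.7
   vertex 4.0 2.0 1.2
  endloop
 endfacet
 facet normal 0.574 0.636 -0.516
  outer loop
   vertex 4.4 3.1 3.0
   vertex 4.0 2.0 1.2
   vertex 3.7 4.3 3.7
  endloop
 endfacet
 facet normal -0.717 -0.543 0.437
  outer loop
   vertex 1.9 0.6 2.0
   vertex 2.3 1.6 3.9
   vertex 1.2 0.8 1.1
  endloop
 endfacet
 facet normal -0.131 -0.337 0.933
  outer loop
   vertex 4.5 1.3 4.1
   vertex 2.6 3.7 4.7
   vertex 2.3 1.6 3.9
  endloop
 endfacet
 facet normal 0.570 0.256 0.781
  outer loop
   vertex 4.5 1.3 4.1
   vertex 3.7 4.3 3.7
   vertex 2.6 3.7 4.7
  endloop
 endfacet
 facet normal 0.953 0.194 0.231
  outer loop
   vertex 4.5 1.3 4.1
   vertex 4.9 1.0 2.7
   vertex 4.4 3.1 3.0
  endloop
 endfacet
 facet normal 0.877 0.285 0.387
  outer loop
   vertex 4.5 1.3 4.1
   vertex 4.4 3.1 3.0
   vertex 3.7 4.3 3.7
  endloop
 endfacet
 facet normal -0.299 -0.817 0.493
  outer loop
   vertex 4.7 0.3 3.2
   vertex 2.3 1.6 3.9
   vertex 1.9 0.6 2.0
  endloop
 endfacet
 facet normal -0.158 -0.678 0.718
  outer loop
   vertex 4.7 0.3 3.2
   vertex 4.5 1.3 4.1
   vertex 2.3 1.6 3.9
  endloop
 endfacet
 facet normal 0.955 -0.068 0.287
  outer loop
   vertex 4.7 0.3 3.2
   vertex 4.9 1.0 2.7
   vertex 4.5 1.3 4.1
  endloop
 endfacet
 facet normal -0.017 -0.979 -0.204
  outer loop
   vertex 4.7 0.3 3.2
   vertex 1.9 0.6 2.0
   vertex 1.2 0.8 1.1
  endloop
 endfacet
 facet normal 0.310 -0.668 -0.676
  outer loop
   vertex 4.7 0.3 3.2
   vertex 1.2 0.8 1.1
   vertex 4.0 2.0 1.2
  endloop
 endfacet
 facet normal 0.441 -0.602 -0.666
  outer loop
   vertex 4.7 0.3 3.2
   vertex 4.0 2.0 1.2
   vertex 4.9 1.0 2.7
  endloop
 endfacet
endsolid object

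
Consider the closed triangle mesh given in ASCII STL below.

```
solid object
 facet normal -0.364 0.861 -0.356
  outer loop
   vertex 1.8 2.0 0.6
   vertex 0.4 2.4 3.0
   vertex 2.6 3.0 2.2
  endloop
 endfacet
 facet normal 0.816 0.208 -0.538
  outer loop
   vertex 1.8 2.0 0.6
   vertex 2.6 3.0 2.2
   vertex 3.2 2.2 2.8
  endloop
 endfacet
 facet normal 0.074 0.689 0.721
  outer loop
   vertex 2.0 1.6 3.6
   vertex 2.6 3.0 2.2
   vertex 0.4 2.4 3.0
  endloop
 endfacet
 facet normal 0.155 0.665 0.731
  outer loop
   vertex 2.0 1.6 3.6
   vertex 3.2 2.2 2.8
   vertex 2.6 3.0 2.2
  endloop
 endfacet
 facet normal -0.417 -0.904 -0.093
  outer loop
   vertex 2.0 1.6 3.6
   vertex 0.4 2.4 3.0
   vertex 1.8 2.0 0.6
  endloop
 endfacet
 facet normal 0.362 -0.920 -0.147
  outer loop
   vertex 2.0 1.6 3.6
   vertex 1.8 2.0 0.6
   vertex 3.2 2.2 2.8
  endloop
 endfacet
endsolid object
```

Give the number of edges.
9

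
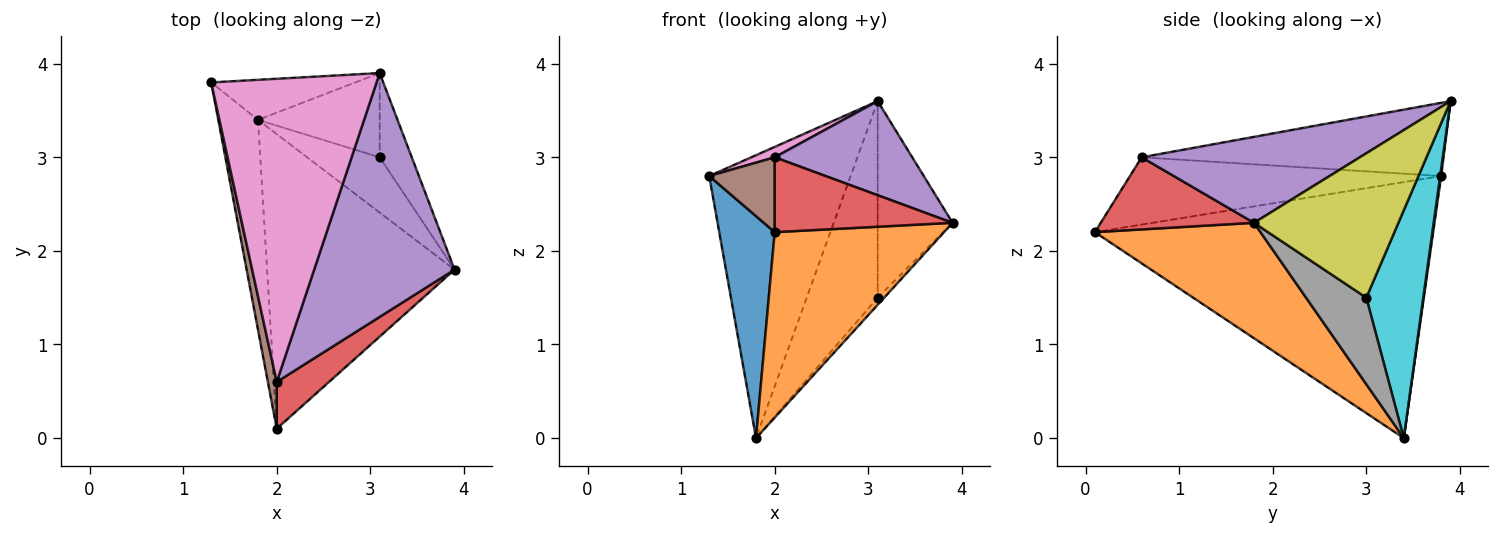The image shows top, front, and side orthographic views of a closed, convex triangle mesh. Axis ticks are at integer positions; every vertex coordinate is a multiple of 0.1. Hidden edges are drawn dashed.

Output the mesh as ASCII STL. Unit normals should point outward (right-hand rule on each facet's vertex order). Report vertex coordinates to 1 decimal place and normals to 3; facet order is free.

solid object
 facet normal -0.975 -0.160 -0.151
  outer loop
   vertex 1.8 3.4 0.0
   vertex 2.0 0.1 2.2
   vertex 1.3 3.8 2.8
  endloop
 endfacet
 facet normal 0.462 -0.472 -0.751
  outer loop
   vertex 1.8 3.4 0.0
   vertex 3.9 1.8 2.3
   vertex 2.0 0.1 2.2
  endloop
 endfacet
 facet normal 0.007 0.990 -0.140
  outer loop
   vertex 3.1 3.9 3.6
   vertex 1.8 3.4 0.0
   vertex 1.3 3.8 2.8
  endloop
 endfacet
 facet normal 0.590 -0.685 0.428
  outer loop
   vertex 2.0 0.6 3.0
   vertex 2.0 0.1 2.2
   vertex 3.9 1.8 2.3
  endloop
 endfacet
 facet normal 0.496 -0.313 0.810
  outer loop
   vertex 2.0 0.6 3.0
   vertex 3.9 1.8 2.3
   vertex 3.1 3.9 3.6
  endloop
 endfacet
 facet normal -0.971 -0.204 0.128
  outer loop
   vertex 2.0 0.6 3.0
   vertex 1.3 3.8 2.8
   vertex 2.0 0.1 2.2
  endloop
 endfacet
 facet normal -0.404 -0.031 0.914
  outer loop
   vertex 2.0 0.6 3.0
   vertex 3.1 3.9 3.6
   vertex 1.3 3.8 2.8
  endloop
 endfacet
 facet normal 0.764 0.083 -0.640
  outer loop
   vertex 3.1 3.0 1.5
   vertex 3.9 1.8 2.3
   vertex 1.8 3.4 0.0
  endloop
 endfacet
 facet normal 0.871 0.452 -0.194
  outer loop
   vertex 3.1 3.0 1.5
   vertex 3.1 3.9 3.6
   vertex 3.9 1.8 2.3
  endloop
 endfacet
 facet normal 0.593 0.740 -0.317
  outer loop
   vertex 3.1 3.0 1.5
   vertex 1.8 3.4 0.0
   vertex 3.1 3.9 3.6
  endloop
 endfacet
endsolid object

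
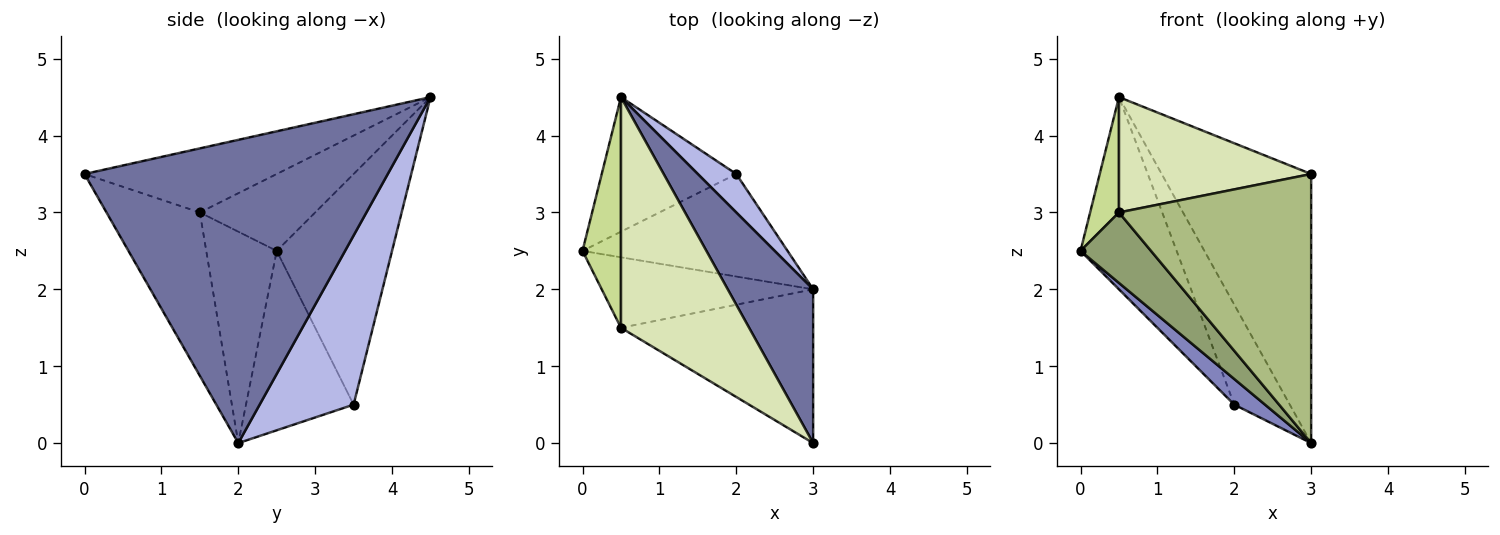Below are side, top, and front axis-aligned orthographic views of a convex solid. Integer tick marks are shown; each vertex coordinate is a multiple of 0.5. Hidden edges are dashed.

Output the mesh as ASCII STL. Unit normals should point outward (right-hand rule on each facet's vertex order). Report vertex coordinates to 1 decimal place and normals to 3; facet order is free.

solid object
 facet normal 0.870 0.429 0.245
  outer loop
   vertex 3.0 0.0 3.5
   vertex 3.0 2.0 0.0
   vertex 0.5 4.5 4.5
  endloop
 endfacet
 facet normal -0.647 -0.185 -0.740
  outer loop
   vertex 2.0 3.5 0.5
   vertex 3.0 2.0 0.0
   vertex 0.0 2.5 2.5
  endloop
 endfacet
 facet normal -0.701 0.584 -0.409
  outer loop
   vertex 2.0 3.5 0.5
   vertex 0.0 2.5 2.5
   vertex 0.5 4.5 4.5
  endloop
 endfacet
 facet normal 0.845 0.499 0.192
  outer loop
   vertex 2.0 3.5 0.5
   vertex 0.5 4.5 4.5
   vertex 3.0 2.0 0.0
  endloop
 endfacet
 facet normal -0.577 -0.577 -0.577
  outer loop
   vertex 0.5 1.5 3.0
   vertex 0.0 2.5 2.5
   vertex 3.0 2.0 0.0
  endloop
 endfacet
 facet normal -0.389 -0.800 -0.457
  outer loop
   vertex 0.5 1.5 3.0
   vertex 3.0 2.0 0.0
   vertex 3.0 0.0 3.5
  endloop
 endfacet
 facet normal -0.873 -0.218 0.436
  outer loop
   vertex 0.5 1.5 3.0
   vertex 0.5 4.5 4.5
   vertex 0.0 2.5 2.5
  endloop
 endfacet
 facet normal -0.408 -0.408 0.816
  outer loop
   vertex 0.5 1.5 3.0
   vertex 3.0 0.0 3.5
   vertex 0.5 4.5 4.5
  endloop
 endfacet
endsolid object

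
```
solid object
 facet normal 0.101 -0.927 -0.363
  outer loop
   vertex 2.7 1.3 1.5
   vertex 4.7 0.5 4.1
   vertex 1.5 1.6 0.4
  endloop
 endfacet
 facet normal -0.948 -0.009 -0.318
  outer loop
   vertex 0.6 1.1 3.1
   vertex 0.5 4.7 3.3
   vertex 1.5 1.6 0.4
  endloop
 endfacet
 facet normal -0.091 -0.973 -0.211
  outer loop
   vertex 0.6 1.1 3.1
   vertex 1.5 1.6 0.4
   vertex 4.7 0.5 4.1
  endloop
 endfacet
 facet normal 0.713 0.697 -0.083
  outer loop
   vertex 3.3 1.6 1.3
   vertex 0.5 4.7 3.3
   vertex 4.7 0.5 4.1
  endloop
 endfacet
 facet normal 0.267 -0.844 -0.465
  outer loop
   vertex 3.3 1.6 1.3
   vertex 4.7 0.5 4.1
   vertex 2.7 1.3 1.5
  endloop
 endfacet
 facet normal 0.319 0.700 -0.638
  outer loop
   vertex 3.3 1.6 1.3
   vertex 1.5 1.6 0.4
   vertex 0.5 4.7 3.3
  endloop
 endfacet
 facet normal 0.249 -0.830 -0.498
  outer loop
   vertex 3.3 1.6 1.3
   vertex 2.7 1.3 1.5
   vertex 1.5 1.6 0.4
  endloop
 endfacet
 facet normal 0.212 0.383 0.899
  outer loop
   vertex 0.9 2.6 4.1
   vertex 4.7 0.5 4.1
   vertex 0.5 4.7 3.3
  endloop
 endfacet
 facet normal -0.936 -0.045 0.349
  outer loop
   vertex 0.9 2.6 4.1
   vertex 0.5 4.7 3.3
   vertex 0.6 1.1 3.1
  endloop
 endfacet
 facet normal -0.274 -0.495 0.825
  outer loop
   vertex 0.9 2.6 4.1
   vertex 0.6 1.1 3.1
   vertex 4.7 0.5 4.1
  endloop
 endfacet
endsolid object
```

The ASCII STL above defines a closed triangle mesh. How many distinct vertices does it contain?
7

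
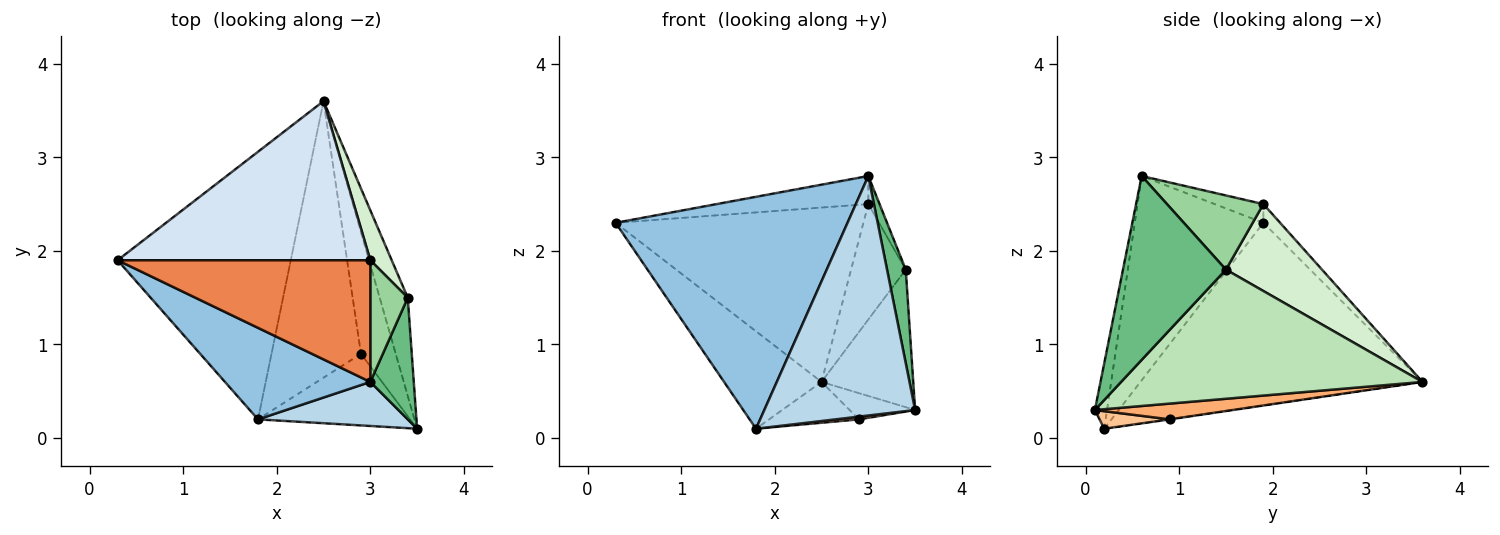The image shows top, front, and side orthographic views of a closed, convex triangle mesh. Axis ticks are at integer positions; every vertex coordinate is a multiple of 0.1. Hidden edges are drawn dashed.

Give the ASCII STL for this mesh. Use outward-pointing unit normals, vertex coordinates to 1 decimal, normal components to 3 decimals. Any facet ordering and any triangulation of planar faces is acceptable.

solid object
 facet normal -0.704 0.243 -0.668
  outer loop
   vertex 1.8 0.2 0.1
   vertex 0.3 1.9 2.3
   vertex 2.5 3.6 0.6
  endloop
 endfacet
 facet normal -0.458 -0.827 0.326
  outer loop
   vertex 1.8 0.2 0.1
   vertex 3.0 0.6 2.8
   vertex 0.3 1.9 2.3
  endloop
 endfacet
 facet normal -0.079 -0.980 0.180
  outer loop
   vertex 1.8 0.2 0.1
   vertex 3.5 0.1 0.3
   vertex 3.0 0.6 2.8
  endloop
 endfacet
 facet normal -0.050 0.738 0.673
  outer loop
   vertex 3.0 1.9 2.5
   vertex 2.5 3.6 0.6
   vertex 0.3 1.9 2.3
  endloop
 endfacet
 facet normal -0.072 0.224 0.972
  outer loop
   vertex 3.0 1.9 2.5
   vertex 0.3 1.9 2.3
   vertex 3.0 0.6 2.8
  endloop
 endfacet
 facet normal 0.406 0.192 -0.894
  outer loop
   vertex 2.9 0.9 0.2
   vertex 2.5 3.6 0.6
   vertex 3.5 0.1 0.3
  endloop
 endfacet
 facet normal 0.115 -0.038 -0.993
  outer loop
   vertex 2.9 0.9 0.2
   vertex 3.5 0.1 0.3
   vertex 1.8 0.2 0.1
  endloop
 endfacet
 facet normal -0.003 0.146 -0.989
  outer loop
   vertex 2.9 0.9 0.2
   vertex 1.8 0.2 0.1
   vertex 2.5 3.6 0.6
  endloop
 endfacet
 facet normal 0.958 -0.174 0.227
  outer loop
   vertex 3.4 1.5 1.8
   vertex 3.0 0.6 2.8
   vertex 3.5 0.1 0.3
  endloop
 endfacet
 facet normal 0.888 0.103 0.448
  outer loop
   vertex 3.4 1.5 1.8
   vertex 3.0 1.9 2.5
   vertex 3.0 0.6 2.8
  endloop
 endfacet
 facet normal 0.937 0.285 -0.204
  outer loop
   vertex 3.4 1.5 1.8
   vertex 3.5 0.1 0.3
   vertex 2.5 3.6 0.6
  endloop
 endfacet
 facet normal 0.850 0.484 0.209
  outer loop
   vertex 3.4 1.5 1.8
   vertex 2.5 3.6 0.6
   vertex 3.0 1.9 2.5
  endloop
 endfacet
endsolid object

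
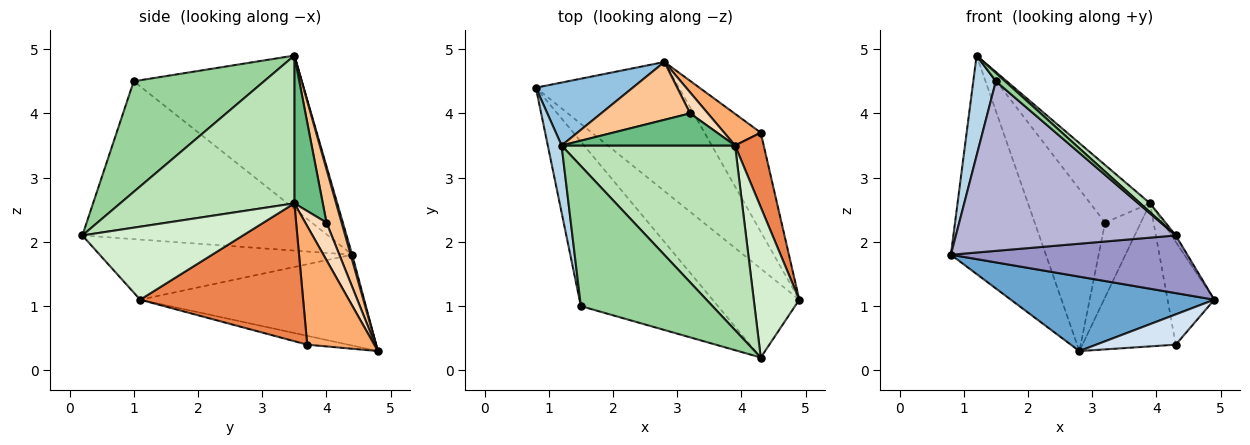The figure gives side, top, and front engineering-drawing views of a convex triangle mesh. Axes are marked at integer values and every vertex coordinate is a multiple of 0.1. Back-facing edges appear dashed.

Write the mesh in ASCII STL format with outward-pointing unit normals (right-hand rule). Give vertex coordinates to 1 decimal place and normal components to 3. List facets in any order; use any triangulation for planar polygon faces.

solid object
 facet normal -0.482 -0.438 -0.759
  outer loop
   vertex 2.8 4.8 0.3
   vertex 4.9 1.1 1.1
   vertex 0.8 4.4 1.8
  endloop
 endfacet
 facet normal 0.016 0.961 0.277
  outer loop
   vertex 1.2 3.5 4.9
   vertex 2.8 4.8 0.3
   vertex 0.8 4.4 1.8
  endloop
 endfacet
 facet normal -0.987 -0.133 0.089
  outer loop
   vertex 1.5 1.0 4.5
   vertex 1.2 3.5 4.9
   vertex 0.8 4.4 1.8
  endloop
 endfacet
 facet normal -0.149 -0.289 -0.946
  outer loop
   vertex 4.3 3.7 0.4
   vertex 4.9 1.1 1.1
   vertex 2.8 4.8 0.3
  endloop
 endfacet
 facet normal 0.943 0.270 0.196
  outer loop
   vertex 4.3 3.7 0.4
   vertex 3.9 3.5 2.6
   vertex 4.9 1.1 1.1
  endloop
 endfacet
 facet normal 0.574 0.799 0.177
  outer loop
   vertex 4.3 3.7 0.4
   vertex 2.8 4.8 0.3
   vertex 3.9 3.5 2.6
  endloop
 endfacet
 facet normal 0.198 0.923 0.330
  outer loop
   vertex 3.2 4.0 2.3
   vertex 2.8 4.8 0.3
   vertex 1.2 3.5 4.9
  endloop
 endfacet
 facet normal 0.496 0.836 0.235
  outer loop
   vertex 3.2 4.0 2.3
   vertex 3.9 3.5 2.6
   vertex 2.8 4.8 0.3
  endloop
 endfacet
 facet normal 0.383 0.807 0.450
  outer loop
   vertex 3.2 4.0 2.3
   vertex 1.2 3.5 4.9
   vertex 3.9 3.5 2.6
  endloop
 endfacet
 facet normal 0.643 -0.045 0.765
  outer loop
   vertex 4.3 0.2 2.1
   vertex 1.2 3.5 4.9
   vertex 1.5 1.0 4.5
  endloop
 endfacet
 facet normal 0.648 -0.037 0.761
  outer loop
   vertex 4.3 0.2 2.1
   vertex 3.9 3.5 2.6
   vertex 1.2 3.5 4.9
  endloop
 endfacet
 facet normal 0.848 0.023 0.529
  outer loop
   vertex 4.3 0.2 2.1
   vertex 4.9 1.1 1.1
   vertex 3.9 3.5 2.6
  endloop
 endfacet
 facet normal -0.503 -0.471 -0.725
  outer loop
   vertex 4.3 0.2 2.1
   vertex 0.8 4.4 1.8
   vertex 4.9 1.1 1.1
  endloop
 endfacet
 facet normal -0.626 -0.560 -0.543
  outer loop
   vertex 4.3 0.2 2.1
   vertex 1.5 1.0 4.5
   vertex 0.8 4.4 1.8
  endloop
 endfacet
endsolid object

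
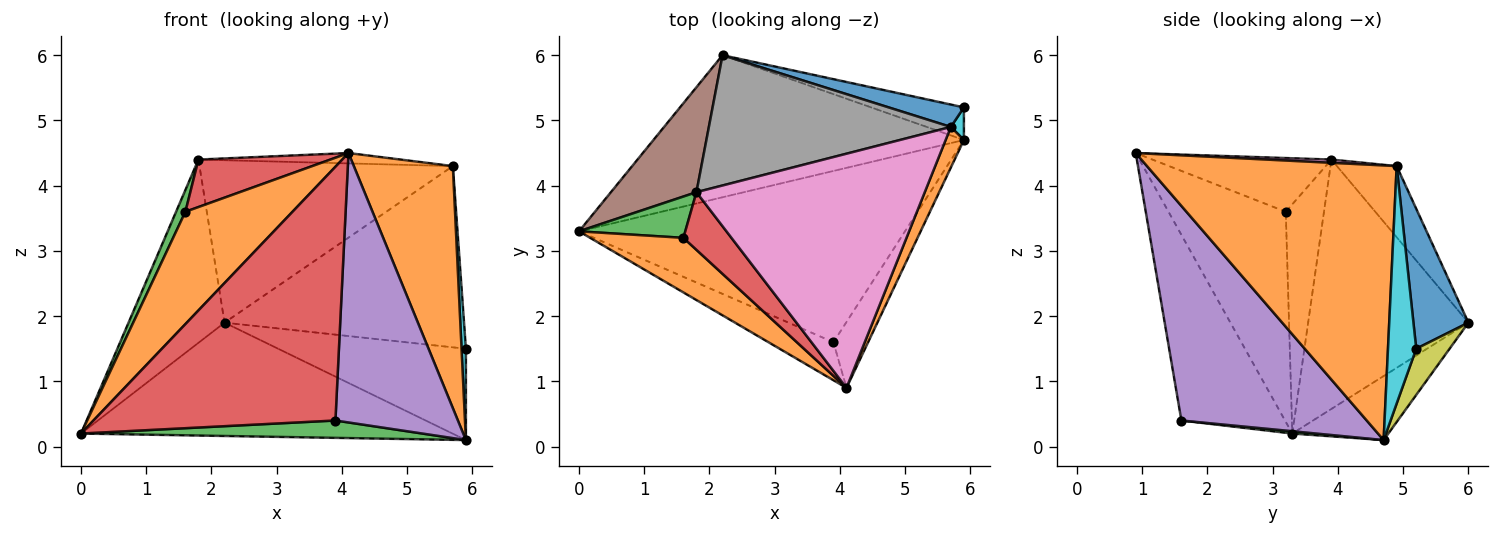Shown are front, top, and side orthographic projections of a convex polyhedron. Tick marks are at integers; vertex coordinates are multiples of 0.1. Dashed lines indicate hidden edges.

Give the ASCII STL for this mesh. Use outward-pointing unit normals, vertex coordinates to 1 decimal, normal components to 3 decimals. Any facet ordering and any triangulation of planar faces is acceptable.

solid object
 facet normal -0.159 0.616 -0.772
  outer loop
   vertex 2.2 6.0 1.9
   vertex 5.9 4.7 0.1
   vertex 0.0 3.3 0.2
  endloop
 endfacet
 facet normal 0.928 -0.368 0.062
  outer loop
   vertex 5.7 4.9 4.3
   vertex 4.1 0.9 4.5
   vertex 5.9 4.7 0.1
  endloop
 endfacet
 facet normal 0.007 -0.101 -0.995
  outer loop
   vertex 3.9 1.6 0.4
   vertex 0.0 3.3 0.2
   vertex 5.9 4.7 0.1
  endloop
 endfacet
 facet normal -0.390 -0.911 -0.136
  outer loop
   vertex 3.9 1.6 0.4
   vertex 4.1 0.9 4.5
   vertex 0.0 3.3 0.2
  endloop
 endfacet
 facet normal 0.827 -0.546 -0.134
  outer loop
   vertex 3.9 1.6 0.4
   vertex 5.9 4.7 0.1
   vertex 4.1 0.9 4.5
  endloop
 endfacet
 facet normal -0.823 0.493 0.282
  outer loop
   vertex 1.8 3.9 4.4
   vertex 2.2 6.0 1.9
   vertex 0.0 3.3 0.2
  endloop
 endfacet
 facet normal 0.014 0.044 0.999
  outer loop
   vertex 1.8 3.9 4.4
   vertex 4.1 0.9 4.5
   vertex 5.7 4.9 4.3
  endloop
 endfacet
 facet normal -0.181 0.767 0.615
  outer loop
   vertex 1.8 3.9 4.4
   vertex 5.7 4.9 4.3
   vertex 2.2 6.0 1.9
  endloop
 endfacet
 facet normal 0.165 0.929 -0.332
  outer loop
   vertex 5.9 5.2 1.5
   vertex 5.9 4.7 0.1
   vertex 2.2 6.0 1.9
  endloop
 endfacet
 facet normal 0.987 -0.152 0.054
  outer loop
   vertex 5.9 5.2 1.5
   vertex 5.7 4.9 4.3
   vertex 5.9 4.7 0.1
  endloop
 endfacet
 facet normal 0.222 0.968 0.120
  outer loop
   vertex 5.9 5.2 1.5
   vertex 2.2 6.0 1.9
   vertex 5.7 4.9 4.3
  endloop
 endfacet
 facet normal -0.702 -0.641 0.311
  outer loop
   vertex 1.6 3.2 3.6
   vertex 0.0 3.3 0.2
   vertex 4.1 0.9 4.5
  endloop
 endfacet
 facet normal -0.886 -0.216 0.411
  outer loop
   vertex 1.6 3.2 3.6
   vertex 1.8 3.9 4.4
   vertex 0.0 3.3 0.2
  endloop
 endfacet
 facet normal -0.653 -0.481 0.584
  outer loop
   vertex 1.6 3.2 3.6
   vertex 4.1 0.9 4.5
   vertex 1.8 3.9 4.4
  endloop
 endfacet
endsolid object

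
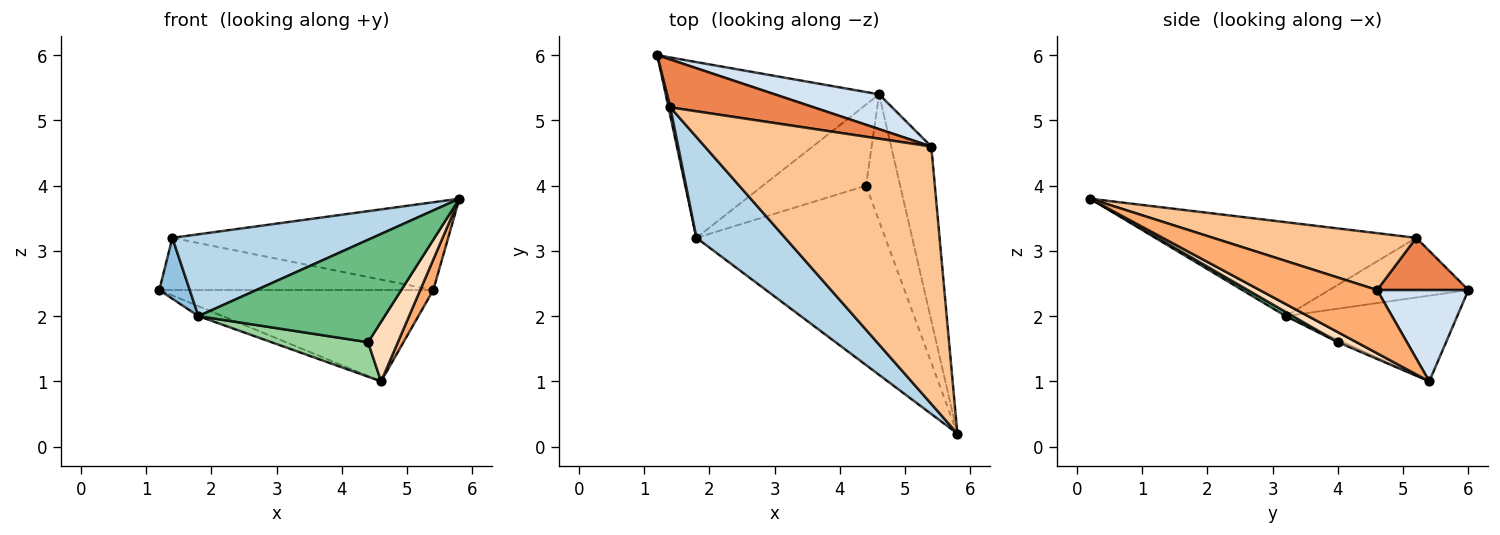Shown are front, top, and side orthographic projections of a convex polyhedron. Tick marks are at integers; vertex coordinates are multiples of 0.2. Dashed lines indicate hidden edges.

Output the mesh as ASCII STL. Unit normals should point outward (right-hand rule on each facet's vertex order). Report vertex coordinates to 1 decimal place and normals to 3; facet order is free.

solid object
 facet normal -0.372 0.053 -0.927
  outer loop
   vertex 1.8 3.2 2.0
   vertex 1.2 6.0 2.4
   vertex 4.6 5.4 1.0
  endloop
 endfacet
 facet normal -0.976 -0.214 0.031
  outer loop
   vertex 1.8 3.2 2.0
   vertex 1.4 5.2 3.2
   vertex 1.2 6.0 2.4
  endloop
 endfacet
 facet normal -0.635 -0.487 0.600
  outer loop
   vertex 1.8 3.2 2.0
   vertex 5.8 0.2 3.8
   vertex 1.4 5.2 3.2
  endloop
 endfacet
 facet normal 0.297 0.892 0.340
  outer loop
   vertex 5.4 4.6 2.4
   vertex 4.6 5.4 1.0
   vertex 1.2 6.0 2.4
  endloop
 endfacet
 facet normal 0.239 0.716 0.656
  outer loop
   vertex 5.4 4.6 2.4
   vertex 1.2 6.0 2.4
   vertex 1.4 5.2 3.2
  endloop
 endfacet
 facet normal 0.841 -0.093 -0.534
  outer loop
   vertex 5.4 4.6 2.4
   vertex 5.8 0.2 3.8
   vertex 4.6 5.4 1.0
  endloop
 endfacet
 facet normal 0.231 0.314 0.921
  outer loop
   vertex 5.4 4.6 2.4
   vertex 1.4 5.2 3.2
   vertex 5.8 0.2 3.8
  endloop
 endfacet
 facet normal 0.257 -0.411 -0.874
  outer loop
   vertex 4.4 4.0 1.6
   vertex 4.6 5.4 1.0
   vertex 5.8 0.2 3.8
  endloop
 endfacet
 facet normal 0.019 -0.496 -0.868
  outer loop
   vertex 4.4 4.0 1.6
   vertex 5.8 0.2 3.8
   vertex 1.8 3.2 2.0
  endloop
 endfacet
 facet normal -0.021 -0.391 -0.920
  outer loop
   vertex 4.4 4.0 1.6
   vertex 1.8 3.2 2.0
   vertex 4.6 5.4 1.0
  endloop
 endfacet
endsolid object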